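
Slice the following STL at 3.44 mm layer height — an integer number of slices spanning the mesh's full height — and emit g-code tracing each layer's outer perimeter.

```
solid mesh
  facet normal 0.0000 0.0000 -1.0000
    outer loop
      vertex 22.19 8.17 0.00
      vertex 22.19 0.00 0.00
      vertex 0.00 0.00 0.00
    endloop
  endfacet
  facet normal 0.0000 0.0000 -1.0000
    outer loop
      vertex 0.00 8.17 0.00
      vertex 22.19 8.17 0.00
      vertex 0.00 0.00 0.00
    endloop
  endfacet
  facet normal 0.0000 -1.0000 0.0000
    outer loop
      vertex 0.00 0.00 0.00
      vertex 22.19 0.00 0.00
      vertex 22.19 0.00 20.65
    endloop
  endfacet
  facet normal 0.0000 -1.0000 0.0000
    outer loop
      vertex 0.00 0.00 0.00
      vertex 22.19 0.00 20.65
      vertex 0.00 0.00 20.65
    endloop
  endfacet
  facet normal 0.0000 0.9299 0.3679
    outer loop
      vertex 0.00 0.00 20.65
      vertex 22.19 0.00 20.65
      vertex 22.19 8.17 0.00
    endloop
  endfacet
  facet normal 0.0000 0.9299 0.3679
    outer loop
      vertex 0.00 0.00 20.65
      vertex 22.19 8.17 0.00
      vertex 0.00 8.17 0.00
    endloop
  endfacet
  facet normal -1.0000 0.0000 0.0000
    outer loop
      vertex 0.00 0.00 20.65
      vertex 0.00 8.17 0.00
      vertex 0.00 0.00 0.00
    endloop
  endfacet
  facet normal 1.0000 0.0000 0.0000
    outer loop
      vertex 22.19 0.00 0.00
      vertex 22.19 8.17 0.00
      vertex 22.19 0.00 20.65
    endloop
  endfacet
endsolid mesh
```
; perimeter-only toolpath
G21 ; units = mm
G90 ; absolute positioning
G28 ; home
; layer 1
G0 Z3.44
G0 X0.00 Y0.00
G1 X22.19 Y0.00
G1 X22.19 Y6.81
G1 X0.00 Y6.81
G1 X0.00 Y0.00
; layer 2
G0 Z6.88
G0 X0.00 Y0.00
G1 X22.19 Y0.00
G1 X22.19 Y5.45
G1 X0.00 Y5.45
G1 X0.00 Y0.00
; layer 3
G0 Z10.32
G0 X0.00 Y0.00
G1 X22.19 Y0.00
G1 X22.19 Y4.08
G1 X0.00 Y4.08
G1 X0.00 Y0.00
; layer 4
G0 Z13.77
G0 X0.00 Y0.00
G1 X22.19 Y0.00
G1 X22.19 Y2.72
G1 X0.00 Y2.72
G1 X0.00 Y0.00
; layer 5
G0 Z17.21
G0 X0.00 Y0.00
G1 X22.19 Y0.00
G1 X22.19 Y1.36
G1 X0.00 Y1.36
G1 X0.00 Y0.00
M2 ; end

The solid is a wedge (ramp): 22.2 × 8.17 mm base, rising to 20.6 mm along the y=0 edge and sloping linearly to z=0 at y=8.17. Slicing at Δz = 3.44 mm — 6 equal slices spanning the solid's height, so layer i sits at z = i·h/6 — gives 5 non-empty perimeters. Each is a 4-segment closed polygon; G0 lifts to the layer z and rapids to the start vertex, then G1 traces the edges. The cross-section shrinks linearly with z (the slice at the apex is degenerate and omitted).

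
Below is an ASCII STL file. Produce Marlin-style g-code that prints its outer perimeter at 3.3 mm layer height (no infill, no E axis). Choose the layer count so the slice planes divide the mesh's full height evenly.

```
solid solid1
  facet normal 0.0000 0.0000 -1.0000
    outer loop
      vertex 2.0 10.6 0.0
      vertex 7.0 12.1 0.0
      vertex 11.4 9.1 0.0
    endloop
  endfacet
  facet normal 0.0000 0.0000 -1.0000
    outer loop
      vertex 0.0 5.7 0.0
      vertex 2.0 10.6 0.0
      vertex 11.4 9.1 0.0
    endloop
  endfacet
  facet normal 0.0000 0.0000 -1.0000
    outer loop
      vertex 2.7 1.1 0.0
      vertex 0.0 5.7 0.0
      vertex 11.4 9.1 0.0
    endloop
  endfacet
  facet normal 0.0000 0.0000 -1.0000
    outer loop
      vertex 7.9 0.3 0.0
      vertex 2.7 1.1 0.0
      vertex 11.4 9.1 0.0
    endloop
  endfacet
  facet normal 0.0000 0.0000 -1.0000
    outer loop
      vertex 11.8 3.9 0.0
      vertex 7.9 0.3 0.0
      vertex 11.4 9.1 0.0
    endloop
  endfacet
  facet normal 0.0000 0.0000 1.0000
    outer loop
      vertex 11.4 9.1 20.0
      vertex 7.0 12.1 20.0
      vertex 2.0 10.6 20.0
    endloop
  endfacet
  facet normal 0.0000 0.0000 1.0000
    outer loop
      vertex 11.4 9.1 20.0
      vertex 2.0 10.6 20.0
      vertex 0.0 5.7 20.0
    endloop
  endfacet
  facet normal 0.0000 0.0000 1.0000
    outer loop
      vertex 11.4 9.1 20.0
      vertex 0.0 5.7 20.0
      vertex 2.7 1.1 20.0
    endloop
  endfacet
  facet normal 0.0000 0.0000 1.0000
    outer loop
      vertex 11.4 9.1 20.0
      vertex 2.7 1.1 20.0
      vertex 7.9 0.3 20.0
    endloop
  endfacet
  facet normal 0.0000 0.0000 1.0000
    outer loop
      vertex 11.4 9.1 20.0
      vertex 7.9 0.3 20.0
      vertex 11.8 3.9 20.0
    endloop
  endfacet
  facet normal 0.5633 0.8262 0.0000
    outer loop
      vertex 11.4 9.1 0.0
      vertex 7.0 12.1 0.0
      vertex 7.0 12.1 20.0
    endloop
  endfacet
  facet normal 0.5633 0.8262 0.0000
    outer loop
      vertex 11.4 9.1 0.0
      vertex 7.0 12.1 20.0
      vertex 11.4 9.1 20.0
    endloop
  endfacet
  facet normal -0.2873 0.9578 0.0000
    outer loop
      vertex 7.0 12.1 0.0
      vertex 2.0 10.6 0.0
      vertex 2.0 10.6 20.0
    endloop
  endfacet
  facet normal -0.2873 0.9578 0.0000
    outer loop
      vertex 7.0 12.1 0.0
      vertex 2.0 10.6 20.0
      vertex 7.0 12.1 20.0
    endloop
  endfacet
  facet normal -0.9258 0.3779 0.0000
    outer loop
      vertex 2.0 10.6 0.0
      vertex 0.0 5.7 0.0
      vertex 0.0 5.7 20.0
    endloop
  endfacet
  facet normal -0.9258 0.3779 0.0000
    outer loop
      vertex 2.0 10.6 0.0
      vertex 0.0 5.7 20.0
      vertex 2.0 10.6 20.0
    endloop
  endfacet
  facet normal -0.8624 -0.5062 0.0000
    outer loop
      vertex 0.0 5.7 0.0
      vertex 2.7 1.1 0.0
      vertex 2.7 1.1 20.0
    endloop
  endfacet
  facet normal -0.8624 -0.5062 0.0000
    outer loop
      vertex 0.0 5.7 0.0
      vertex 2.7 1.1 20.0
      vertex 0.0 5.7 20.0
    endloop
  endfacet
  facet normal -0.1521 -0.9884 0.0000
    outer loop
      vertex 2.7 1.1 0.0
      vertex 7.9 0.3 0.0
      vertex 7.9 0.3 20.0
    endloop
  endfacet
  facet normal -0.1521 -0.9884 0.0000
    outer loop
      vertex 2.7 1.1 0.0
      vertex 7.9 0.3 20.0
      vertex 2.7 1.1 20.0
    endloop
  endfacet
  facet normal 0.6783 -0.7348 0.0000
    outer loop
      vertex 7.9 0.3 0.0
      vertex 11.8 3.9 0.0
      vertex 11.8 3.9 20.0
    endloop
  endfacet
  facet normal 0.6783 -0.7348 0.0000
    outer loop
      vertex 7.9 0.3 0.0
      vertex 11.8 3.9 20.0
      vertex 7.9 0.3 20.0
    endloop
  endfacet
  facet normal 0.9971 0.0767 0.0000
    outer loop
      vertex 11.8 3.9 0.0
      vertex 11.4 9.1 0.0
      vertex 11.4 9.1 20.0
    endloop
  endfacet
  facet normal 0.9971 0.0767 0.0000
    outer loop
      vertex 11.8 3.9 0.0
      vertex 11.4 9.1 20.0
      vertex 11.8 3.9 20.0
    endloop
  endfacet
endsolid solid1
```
; perimeter-only toolpath
G21 ; units = mm
G90 ; absolute positioning
G28 ; home
; layer 1
G0 Z3.3
G0 X11.4 Y9.1
G1 X7.0 Y12.1
G1 X2.0 Y10.6
G1 X0.0 Y5.7
G1 X2.7 Y1.1
G1 X7.9 Y0.3
G1 X11.8 Y3.9
G1 X11.4 Y9.1
; layer 2
G0 Z6.7
G0 X11.4 Y9.1
G1 X7.0 Y12.1
G1 X2.0 Y10.6
G1 X0.0 Y5.7
G1 X2.7 Y1.1
G1 X7.9 Y0.3
G1 X11.8 Y3.9
G1 X11.4 Y9.1
; layer 3
G0 Z10.0
G0 X11.4 Y9.1
G1 X7.0 Y12.1
G1 X2.0 Y10.6
G1 X0.0 Y5.7
G1 X2.7 Y1.1
G1 X7.9 Y0.3
G1 X11.8 Y3.9
G1 X11.4 Y9.1
; layer 4
G0 Z13.3
G0 X11.4 Y9.1
G1 X7.0 Y12.1
G1 X2.0 Y10.6
G1 X0.0 Y5.7
G1 X2.7 Y1.1
G1 X7.9 Y0.3
G1 X11.8 Y3.9
G1 X11.4 Y9.1
; layer 5
G0 Z16.7
G0 X11.4 Y9.1
G1 X7.0 Y12.1
G1 X2.0 Y10.6
G1 X0.0 Y5.7
G1 X2.7 Y1.1
G1 X7.9 Y0.3
G1 X11.8 Y3.9
G1 X11.4 Y9.1
; layer 6
G0 Z20.0
G0 X11.4 Y9.1
G1 X7.0 Y12.1
G1 X2.0 Y10.6
G1 X0.0 Y5.7
G1 X2.7 Y1.1
G1 X7.9 Y0.3
G1 X11.8 Y3.9
G1 X11.4 Y9.1
M2 ; end

The solid is a regular 7-sided prism (a cylinder approximated with 7 flat sides), circumscribed radius ≈ 6.1 mm, height ≈ 20 mm. Slicing at Δz = 3.3 mm — 6 equal slices spanning the solid's height, so layer i sits at z = i·h/6 — gives 6 non-empty perimeters. Each is a 7-segment closed polygon; G0 lifts to the layer z and rapids to the start vertex, then G1 traces the edges.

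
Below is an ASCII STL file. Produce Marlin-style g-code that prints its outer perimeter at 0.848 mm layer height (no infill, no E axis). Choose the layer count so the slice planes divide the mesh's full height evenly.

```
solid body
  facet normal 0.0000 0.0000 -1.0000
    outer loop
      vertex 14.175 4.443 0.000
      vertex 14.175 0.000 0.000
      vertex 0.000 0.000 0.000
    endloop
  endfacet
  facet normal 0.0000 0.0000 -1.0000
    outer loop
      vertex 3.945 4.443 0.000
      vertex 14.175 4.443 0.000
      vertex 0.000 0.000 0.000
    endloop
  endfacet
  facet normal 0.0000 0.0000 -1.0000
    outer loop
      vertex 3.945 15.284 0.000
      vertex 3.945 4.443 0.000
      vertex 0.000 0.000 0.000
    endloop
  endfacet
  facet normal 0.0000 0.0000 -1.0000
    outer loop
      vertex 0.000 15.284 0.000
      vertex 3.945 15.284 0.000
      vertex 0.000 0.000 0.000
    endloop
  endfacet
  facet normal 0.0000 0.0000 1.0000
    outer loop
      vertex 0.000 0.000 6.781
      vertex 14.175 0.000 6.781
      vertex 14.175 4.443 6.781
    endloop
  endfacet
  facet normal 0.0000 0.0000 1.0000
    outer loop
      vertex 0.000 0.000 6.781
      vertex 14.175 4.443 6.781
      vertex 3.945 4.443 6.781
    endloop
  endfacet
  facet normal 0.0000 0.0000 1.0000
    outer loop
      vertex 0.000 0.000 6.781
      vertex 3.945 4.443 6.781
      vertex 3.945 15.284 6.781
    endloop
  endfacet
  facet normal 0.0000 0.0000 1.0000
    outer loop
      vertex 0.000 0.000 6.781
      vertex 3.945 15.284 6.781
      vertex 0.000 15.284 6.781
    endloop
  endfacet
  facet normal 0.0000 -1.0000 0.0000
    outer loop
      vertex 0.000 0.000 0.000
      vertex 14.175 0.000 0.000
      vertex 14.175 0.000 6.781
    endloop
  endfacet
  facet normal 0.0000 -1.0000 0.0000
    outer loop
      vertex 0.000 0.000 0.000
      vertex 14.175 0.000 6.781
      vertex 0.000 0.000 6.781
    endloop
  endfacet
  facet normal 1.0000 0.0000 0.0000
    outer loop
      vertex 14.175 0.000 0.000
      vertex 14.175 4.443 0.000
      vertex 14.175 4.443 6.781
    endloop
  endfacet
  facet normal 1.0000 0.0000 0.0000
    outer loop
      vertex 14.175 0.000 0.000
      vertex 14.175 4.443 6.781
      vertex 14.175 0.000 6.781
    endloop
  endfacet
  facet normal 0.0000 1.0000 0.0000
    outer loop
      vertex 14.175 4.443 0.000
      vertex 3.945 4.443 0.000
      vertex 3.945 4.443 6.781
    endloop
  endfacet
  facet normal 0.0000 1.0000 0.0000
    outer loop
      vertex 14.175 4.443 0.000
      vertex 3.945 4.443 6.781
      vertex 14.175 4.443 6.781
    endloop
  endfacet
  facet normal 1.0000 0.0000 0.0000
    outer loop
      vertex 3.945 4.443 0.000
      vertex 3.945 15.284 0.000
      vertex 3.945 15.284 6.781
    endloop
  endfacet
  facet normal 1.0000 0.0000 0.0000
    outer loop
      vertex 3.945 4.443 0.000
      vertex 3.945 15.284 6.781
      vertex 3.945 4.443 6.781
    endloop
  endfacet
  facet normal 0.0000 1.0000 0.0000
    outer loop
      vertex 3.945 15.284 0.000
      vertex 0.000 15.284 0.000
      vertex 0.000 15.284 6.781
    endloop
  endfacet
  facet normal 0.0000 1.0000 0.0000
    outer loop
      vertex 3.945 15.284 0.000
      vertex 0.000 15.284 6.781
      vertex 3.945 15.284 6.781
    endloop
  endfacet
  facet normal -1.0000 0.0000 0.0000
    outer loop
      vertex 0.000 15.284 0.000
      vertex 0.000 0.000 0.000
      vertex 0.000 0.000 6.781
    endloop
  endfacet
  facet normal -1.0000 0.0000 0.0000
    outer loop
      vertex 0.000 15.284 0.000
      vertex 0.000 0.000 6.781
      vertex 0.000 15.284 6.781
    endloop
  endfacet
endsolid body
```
; perimeter-only toolpath
G21 ; units = mm
G90 ; absolute positioning
G28 ; home
; layer 1
G0 Z0.848
G0 X0.000 Y0.000
G1 X14.175 Y0.000
G1 X14.175 Y4.443
G1 X3.945 Y4.443
G1 X3.945 Y15.284
G1 X0.000 Y15.284
G1 X0.000 Y0.000
; layer 2
G0 Z1.695
G0 X0.000 Y0.000
G1 X14.175 Y0.000
G1 X14.175 Y4.443
G1 X3.945 Y4.443
G1 X3.945 Y15.284
G1 X0.000 Y15.284
G1 X0.000 Y0.000
; layer 3
G0 Z2.543
G0 X0.000 Y0.000
G1 X14.175 Y0.000
G1 X14.175 Y4.443
G1 X3.945 Y4.443
G1 X3.945 Y15.284
G1 X0.000 Y15.284
G1 X0.000 Y0.000
; layer 4
G0 Z3.390
G0 X0.000 Y0.000
G1 X14.175 Y0.000
G1 X14.175 Y4.443
G1 X3.945 Y4.443
G1 X3.945 Y15.284
G1 X0.000 Y15.284
G1 X0.000 Y0.000
; layer 5
G0 Z4.238
G0 X0.000 Y0.000
G1 X14.175 Y0.000
G1 X14.175 Y4.443
G1 X3.945 Y4.443
G1 X3.945 Y15.284
G1 X0.000 Y15.284
G1 X0.000 Y0.000
; layer 6
G0 Z5.086
G0 X0.000 Y0.000
G1 X14.175 Y0.000
G1 X14.175 Y4.443
G1 X3.945 Y4.443
G1 X3.945 Y15.284
G1 X0.000 Y15.284
G1 X0.000 Y0.000
; layer 7
G0 Z5.933
G0 X0.000 Y0.000
G1 X14.175 Y0.000
G1 X14.175 Y4.443
G1 X3.945 Y4.443
G1 X3.945 Y15.284
G1 X0.000 Y15.284
G1 X0.000 Y0.000
; layer 8
G0 Z6.781
G0 X0.000 Y0.000
G1 X14.175 Y0.000
G1 X14.175 Y4.443
G1 X3.945 Y4.443
G1 X3.945 Y15.284
G1 X0.000 Y15.284
G1 X0.000 Y0.000
M2 ; end

The solid is an L-shaped prism: outer 14.2 × 15.3 mm, arm thicknesses ≈ 4.44 mm (horizontal) and 3.94 mm (vertical), extruded 6.78 mm in z. Slicing at Δz = 0.848 mm — 8 equal slices spanning the solid's height, so layer i sits at z = i·h/8 — gives 8 non-empty perimeters. Each is a 6-segment closed polygon; G0 lifts to the layer z and rapids to the start vertex, then G1 traces the edges.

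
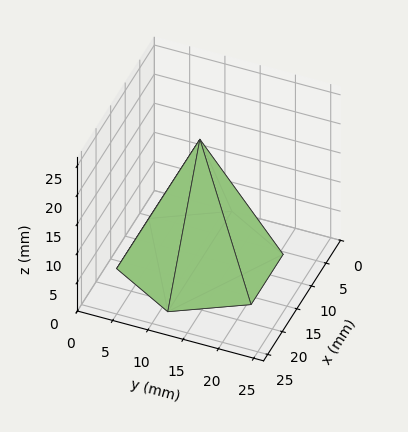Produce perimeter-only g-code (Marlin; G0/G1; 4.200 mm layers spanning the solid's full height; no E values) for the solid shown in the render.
Reading the render: the shape is a regular 6-sided pyramid, base circumscribed radius ≈ 11 mm, apex at z ≈ 21 mm (dimensions read to the nearest mm from the axis ticks). For the g-code, the solid's height is divided into equal slices at the stated Δz and each level perimeter traced with G1 moves after a G0 lift.

; perimeter-only toolpath
G21 ; units = mm
G90 ; absolute positioning
G28 ; home
; layer 1
G0 Z4.200
G0 X19.800 Y11.000
G1 X15.400 Y18.621
G1 X6.600 Y18.621
G1 X2.200 Y11.000
G1 X6.600 Y3.379
G1 X15.400 Y3.379
G1 X19.800 Y11.000
; layer 2
G0 Z8.400
G0 X17.600 Y11.000
G1 X14.300 Y16.716
G1 X7.700 Y16.716
G1 X4.400 Y11.000
G1 X7.700 Y5.284
G1 X14.300 Y5.284
G1 X17.600 Y11.000
; layer 3
G0 Z12.600
G0 X15.400 Y11.000
G1 X13.200 Y14.810
G1 X8.800 Y14.810
G1 X6.600 Y11.000
G1 X8.800 Y7.190
G1 X13.200 Y7.190
G1 X15.400 Y11.000
; layer 4
G0 Z16.800
G0 X13.200 Y11.000
G1 X12.100 Y12.905
G1 X9.900 Y12.905
G1 X8.800 Y11.000
G1 X9.900 Y9.095
G1 X12.100 Y9.095
G1 X13.200 Y11.000
M2 ; end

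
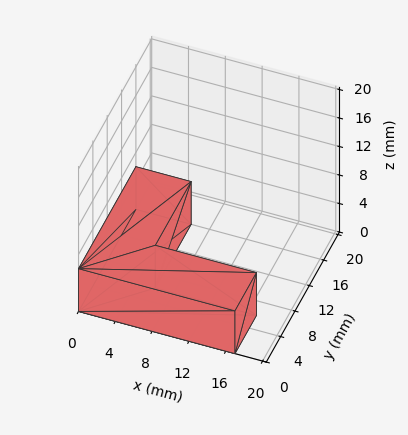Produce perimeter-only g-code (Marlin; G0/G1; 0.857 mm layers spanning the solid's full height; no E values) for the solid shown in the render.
Reading the render: the shape is an L-shaped prism: outer 17 × 16 mm, arm thicknesses ≈ 6 mm (horizontal) and 6 mm (vertical), extruded 6 mm in z (dimensions read to the nearest mm from the axis ticks). For the g-code, the solid's height is divided into equal slices at the stated Δz and each level perimeter traced with G1 moves after a G0 lift.

; perimeter-only toolpath
G21 ; units = mm
G90 ; absolute positioning
G28 ; home
; layer 1
G0 Z0.857
G0 X0.000 Y0.000
G1 X17.000 Y0.000
G1 X17.000 Y6.000
G1 X6.000 Y6.000
G1 X6.000 Y16.000
G1 X0.000 Y16.000
G1 X0.000 Y0.000
; layer 2
G0 Z1.714
G0 X0.000 Y0.000
G1 X17.000 Y0.000
G1 X17.000 Y6.000
G1 X6.000 Y6.000
G1 X6.000 Y16.000
G1 X0.000 Y16.000
G1 X0.000 Y0.000
; layer 3
G0 Z2.571
G0 X0.000 Y0.000
G1 X17.000 Y0.000
G1 X17.000 Y6.000
G1 X6.000 Y6.000
G1 X6.000 Y16.000
G1 X0.000 Y16.000
G1 X0.000 Y0.000
; layer 4
G0 Z3.429
G0 X0.000 Y0.000
G1 X17.000 Y0.000
G1 X17.000 Y6.000
G1 X6.000 Y6.000
G1 X6.000 Y16.000
G1 X0.000 Y16.000
G1 X0.000 Y0.000
; layer 5
G0 Z4.286
G0 X0.000 Y0.000
G1 X17.000 Y0.000
G1 X17.000 Y6.000
G1 X6.000 Y6.000
G1 X6.000 Y16.000
G1 X0.000 Y16.000
G1 X0.000 Y0.000
; layer 6
G0 Z5.143
G0 X0.000 Y0.000
G1 X17.000 Y0.000
G1 X17.000 Y6.000
G1 X6.000 Y6.000
G1 X6.000 Y16.000
G1 X0.000 Y16.000
G1 X0.000 Y0.000
; layer 7
G0 Z6.000
G0 X0.000 Y0.000
G1 X17.000 Y0.000
G1 X17.000 Y6.000
G1 X6.000 Y6.000
G1 X6.000 Y16.000
G1 X0.000 Y16.000
G1 X0.000 Y0.000
M2 ; end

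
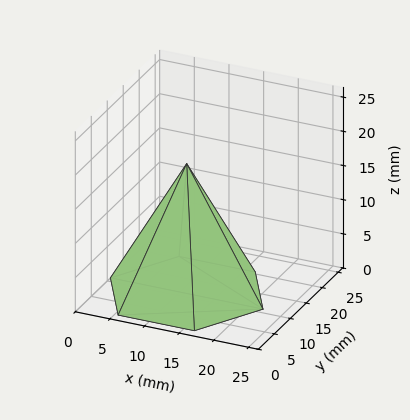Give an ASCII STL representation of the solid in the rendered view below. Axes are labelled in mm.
Reading the render: the shape is a regular 6-sided pyramid, base circumscribed radius ≈ 11 mm, apex at z ≈ 19 mm (dimensions read to the nearest mm from the axis ticks). For the STL, each face is triangulated and given an outward normal.

solid part
  facet normal 0.0000 0.0000 -1.0000
    outer loop
      vertex 5.500 20.526 0.000
      vertex 16.500 20.526 0.000
      vertex 22.000 11.000 0.000
    endloop
  endfacet
  facet normal 0.0000 0.0000 -1.0000
    outer loop
      vertex 0.000 11.000 0.000
      vertex 5.500 20.526 0.000
      vertex 22.000 11.000 0.000
    endloop
  endfacet
  facet normal 0.0000 0.0000 -1.0000
    outer loop
      vertex 5.500 1.474 0.000
      vertex 0.000 11.000 0.000
      vertex 22.000 11.000 0.000
    endloop
  endfacet
  facet normal 0.0000 0.0000 -1.0000
    outer loop
      vertex 16.500 1.474 0.000
      vertex 5.500 1.474 0.000
      vertex 22.000 11.000 0.000
    endloop
  endfacet
  facet normal 0.7742 0.4470 0.4482
    outer loop
      vertex 22.000 11.000 0.000
      vertex 16.500 20.526 0.000
      vertex 11.000 11.000 19.000
    endloop
  endfacet
  facet normal 0.0000 0.8939 0.4482
    outer loop
      vertex 16.500 20.526 0.000
      vertex 5.500 20.526 0.000
      vertex 11.000 11.000 19.000
    endloop
  endfacet
  facet normal -0.7742 0.4470 0.4482
    outer loop
      vertex 5.500 20.526 0.000
      vertex 0.000 11.000 0.000
      vertex 11.000 11.000 19.000
    endloop
  endfacet
  facet normal -0.7742 -0.4470 0.4482
    outer loop
      vertex 0.000 11.000 0.000
      vertex 5.500 1.474 0.000
      vertex 11.000 11.000 19.000
    endloop
  endfacet
  facet normal 0.0000 -0.8939 0.4482
    outer loop
      vertex 5.500 1.474 0.000
      vertex 16.500 1.474 0.000
      vertex 11.000 11.000 19.000
    endloop
  endfacet
  facet normal 0.7742 -0.4470 0.4482
    outer loop
      vertex 16.500 1.474 0.000
      vertex 22.000 11.000 0.000
      vertex 11.000 11.000 19.000
    endloop
  endfacet
endsolid part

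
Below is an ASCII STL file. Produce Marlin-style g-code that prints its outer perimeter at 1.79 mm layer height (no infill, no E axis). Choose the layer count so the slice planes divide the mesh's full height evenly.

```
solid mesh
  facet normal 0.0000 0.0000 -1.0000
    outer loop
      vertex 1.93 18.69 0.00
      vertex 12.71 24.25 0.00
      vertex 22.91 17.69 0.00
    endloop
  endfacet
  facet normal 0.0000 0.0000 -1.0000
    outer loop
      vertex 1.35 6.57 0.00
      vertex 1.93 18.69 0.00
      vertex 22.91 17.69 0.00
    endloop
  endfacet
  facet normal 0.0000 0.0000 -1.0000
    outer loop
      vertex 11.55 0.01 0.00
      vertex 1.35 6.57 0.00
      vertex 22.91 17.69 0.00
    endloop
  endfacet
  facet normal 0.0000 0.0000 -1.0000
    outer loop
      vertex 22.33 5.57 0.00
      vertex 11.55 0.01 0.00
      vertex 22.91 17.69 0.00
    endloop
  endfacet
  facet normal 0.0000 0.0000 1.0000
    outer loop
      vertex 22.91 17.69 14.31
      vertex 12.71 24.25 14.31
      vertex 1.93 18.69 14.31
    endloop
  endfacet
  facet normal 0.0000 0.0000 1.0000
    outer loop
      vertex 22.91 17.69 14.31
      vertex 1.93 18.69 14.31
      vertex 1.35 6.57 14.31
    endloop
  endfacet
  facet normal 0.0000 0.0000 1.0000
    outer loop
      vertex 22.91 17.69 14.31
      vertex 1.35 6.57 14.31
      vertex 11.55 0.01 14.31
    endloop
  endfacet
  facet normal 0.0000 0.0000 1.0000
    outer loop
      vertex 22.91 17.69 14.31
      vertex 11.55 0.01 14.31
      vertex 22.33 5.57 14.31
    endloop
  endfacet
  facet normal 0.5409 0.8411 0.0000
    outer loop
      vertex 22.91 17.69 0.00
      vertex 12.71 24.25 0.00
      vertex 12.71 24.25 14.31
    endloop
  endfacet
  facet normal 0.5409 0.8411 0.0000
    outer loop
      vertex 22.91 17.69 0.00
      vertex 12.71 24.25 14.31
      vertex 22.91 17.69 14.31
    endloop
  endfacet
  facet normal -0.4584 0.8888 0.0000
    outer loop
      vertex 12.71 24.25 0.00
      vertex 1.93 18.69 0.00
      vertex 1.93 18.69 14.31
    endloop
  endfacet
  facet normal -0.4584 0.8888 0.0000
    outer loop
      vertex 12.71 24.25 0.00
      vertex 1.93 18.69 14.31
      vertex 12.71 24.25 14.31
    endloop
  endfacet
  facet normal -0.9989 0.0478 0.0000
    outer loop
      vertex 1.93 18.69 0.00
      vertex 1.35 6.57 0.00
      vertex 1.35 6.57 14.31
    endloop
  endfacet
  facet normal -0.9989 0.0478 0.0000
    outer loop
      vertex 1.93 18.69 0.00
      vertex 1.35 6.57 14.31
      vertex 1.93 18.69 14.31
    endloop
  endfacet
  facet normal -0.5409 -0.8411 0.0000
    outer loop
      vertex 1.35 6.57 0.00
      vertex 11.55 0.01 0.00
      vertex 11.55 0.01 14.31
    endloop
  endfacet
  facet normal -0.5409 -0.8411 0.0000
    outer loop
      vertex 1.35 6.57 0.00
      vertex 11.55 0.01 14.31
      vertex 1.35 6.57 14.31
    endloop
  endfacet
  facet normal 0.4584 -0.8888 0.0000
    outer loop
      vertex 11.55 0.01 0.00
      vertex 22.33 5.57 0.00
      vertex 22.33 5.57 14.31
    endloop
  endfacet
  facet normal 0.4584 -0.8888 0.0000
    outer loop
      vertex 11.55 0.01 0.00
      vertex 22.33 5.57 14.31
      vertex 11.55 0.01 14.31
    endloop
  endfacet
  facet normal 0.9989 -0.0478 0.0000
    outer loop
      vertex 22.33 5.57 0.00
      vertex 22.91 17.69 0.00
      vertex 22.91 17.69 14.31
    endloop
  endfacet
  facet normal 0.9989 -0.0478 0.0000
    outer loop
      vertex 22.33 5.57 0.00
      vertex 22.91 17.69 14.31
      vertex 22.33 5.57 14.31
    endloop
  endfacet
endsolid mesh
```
; perimeter-only toolpath
G21 ; units = mm
G90 ; absolute positioning
G28 ; home
; layer 1
G0 Z1.79
G0 X22.91 Y17.69
G1 X12.71 Y24.25
G1 X1.93 Y18.69
G1 X1.35 Y6.57
G1 X11.55 Y0.01
G1 X22.33 Y5.57
G1 X22.91 Y17.69
; layer 2
G0 Z3.58
G0 X22.91 Y17.69
G1 X12.71 Y24.25
G1 X1.93 Y18.69
G1 X1.35 Y6.57
G1 X11.55 Y0.01
G1 X22.33 Y5.57
G1 X22.91 Y17.69
; layer 3
G0 Z5.37
G0 X22.91 Y17.69
G1 X12.71 Y24.25
G1 X1.93 Y18.69
G1 X1.35 Y6.57
G1 X11.55 Y0.01
G1 X22.33 Y5.57
G1 X22.91 Y17.69
; layer 4
G0 Z7.16
G0 X22.91 Y17.69
G1 X12.71 Y24.25
G1 X1.93 Y18.69
G1 X1.35 Y6.57
G1 X11.55 Y0.01
G1 X22.33 Y5.57
G1 X22.91 Y17.69
; layer 5
G0 Z8.94
G0 X22.91 Y17.69
G1 X12.71 Y24.25
G1 X1.93 Y18.69
G1 X1.35 Y6.57
G1 X11.55 Y0.01
G1 X22.33 Y5.57
G1 X22.91 Y17.69
; layer 6
G0 Z10.73
G0 X22.91 Y17.69
G1 X12.71 Y24.25
G1 X1.93 Y18.69
G1 X1.35 Y6.57
G1 X11.55 Y0.01
G1 X22.33 Y5.57
G1 X22.91 Y17.69
; layer 7
G0 Z12.52
G0 X22.91 Y17.69
G1 X12.71 Y24.25
G1 X1.93 Y18.69
G1 X1.35 Y6.57
G1 X11.55 Y0.01
G1 X22.33 Y5.57
G1 X22.91 Y17.69
; layer 8
G0 Z14.31
G0 X22.91 Y17.69
G1 X12.71 Y24.25
G1 X1.93 Y18.69
G1 X1.35 Y6.57
G1 X11.55 Y0.01
G1 X22.33 Y5.57
G1 X22.91 Y17.69
M2 ; end

The solid is a regular 6-sided prism (a cylinder approximated with 6 flat sides), circumscribed radius ≈ 12.1 mm, height ≈ 14.3 mm. Slicing at Δz = 1.79 mm — 8 equal slices spanning the solid's height, so layer i sits at z = i·h/8 — gives 8 non-empty perimeters. Each is a 6-segment closed polygon; G0 lifts to the layer z and rapids to the start vertex, then G1 traces the edges.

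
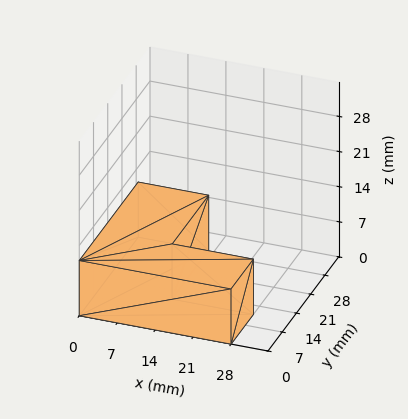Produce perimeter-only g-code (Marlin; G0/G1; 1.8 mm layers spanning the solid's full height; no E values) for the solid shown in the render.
Reading the render: the shape is an L-shaped prism: outer 28 × 29 mm, arm thicknesses ≈ 11 mm (horizontal) and 13 mm (vertical), extruded 11 mm in z (dimensions read to the nearest mm from the axis ticks). For the g-code, the solid's height is divided into equal slices at the stated Δz and each level perimeter traced with G1 moves after a G0 lift.

; perimeter-only toolpath
G21 ; units = mm
G90 ; absolute positioning
G28 ; home
; layer 1
G0 Z1.8
G0 X0.0 Y0.0
G1 X28.0 Y0.0
G1 X28.0 Y11.0
G1 X13.0 Y11.0
G1 X13.0 Y29.0
G1 X0.0 Y29.0
G1 X0.0 Y0.0
; layer 2
G0 Z3.7
G0 X0.0 Y0.0
G1 X28.0 Y0.0
G1 X28.0 Y11.0
G1 X13.0 Y11.0
G1 X13.0 Y29.0
G1 X0.0 Y29.0
G1 X0.0 Y0.0
; layer 3
G0 Z5.5
G0 X0.0 Y0.0
G1 X28.0 Y0.0
G1 X28.0 Y11.0
G1 X13.0 Y11.0
G1 X13.0 Y29.0
G1 X0.0 Y29.0
G1 X0.0 Y0.0
; layer 4
G0 Z7.3
G0 X0.0 Y0.0
G1 X28.0 Y0.0
G1 X28.0 Y11.0
G1 X13.0 Y11.0
G1 X13.0 Y29.0
G1 X0.0 Y29.0
G1 X0.0 Y0.0
; layer 5
G0 Z9.2
G0 X0.0 Y0.0
G1 X28.0 Y0.0
G1 X28.0 Y11.0
G1 X13.0 Y11.0
G1 X13.0 Y29.0
G1 X0.0 Y29.0
G1 X0.0 Y0.0
; layer 6
G0 Z11.0
G0 X0.0 Y0.0
G1 X28.0 Y0.0
G1 X28.0 Y11.0
G1 X13.0 Y11.0
G1 X13.0 Y29.0
G1 X0.0 Y29.0
G1 X0.0 Y0.0
M2 ; end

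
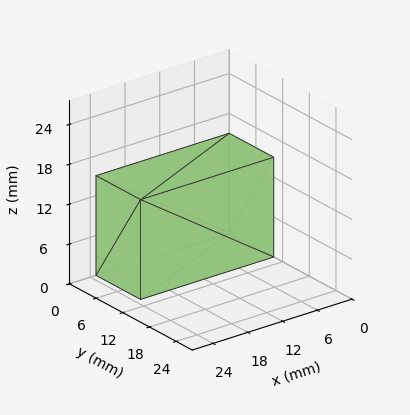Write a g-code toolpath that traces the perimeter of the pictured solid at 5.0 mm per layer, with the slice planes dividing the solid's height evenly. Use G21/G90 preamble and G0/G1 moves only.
Reading the render: the shape is a rectangular box, roughly 23 × 10 mm footprint and 15 mm tall (dimensions read to the nearest mm from the axis ticks). For the g-code, the solid's height is divided into equal slices at the stated Δz and each level perimeter traced with G1 moves after a G0 lift.

; perimeter-only toolpath
G21 ; units = mm
G90 ; absolute positioning
G28 ; home
; layer 1
G0 Z5.0
G0 X0.0 Y0.0
G1 X23.0 Y0.0
G1 X23.0 Y10.0
G1 X0.0 Y10.0
G1 X0.0 Y0.0
; layer 2
G0 Z10.0
G0 X0.0 Y0.0
G1 X23.0 Y0.0
G1 X23.0 Y10.0
G1 X0.0 Y10.0
G1 X0.0 Y0.0
; layer 3
G0 Z15.0
G0 X0.0 Y0.0
G1 X23.0 Y0.0
G1 X23.0 Y10.0
G1 X0.0 Y10.0
G1 X0.0 Y0.0
M2 ; end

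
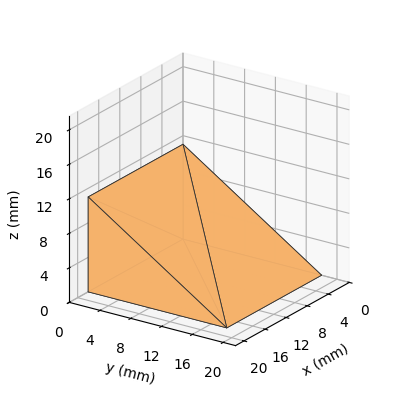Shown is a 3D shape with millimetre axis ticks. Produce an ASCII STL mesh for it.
Reading the render: the shape is a wedge (ramp): 18 × 18 mm base, rising to 11 mm along the y=0 edge and sloping linearly to z=0 at y=18 (dimensions read to the nearest mm from the axis ticks). For the STL, each face is triangulated and given an outward normal.

solid part
  facet normal 0.0000 0.0000 -1.0000
    outer loop
      vertex 18.0 18.0 0.0
      vertex 18.0 0.0 0.0
      vertex 0.0 0.0 0.0
    endloop
  endfacet
  facet normal 0.0000 0.0000 -1.0000
    outer loop
      vertex 0.0 18.0 0.0
      vertex 18.0 18.0 0.0
      vertex 0.0 0.0 0.0
    endloop
  endfacet
  facet normal 0.0000 -1.0000 0.0000
    outer loop
      vertex 0.0 0.0 0.0
      vertex 18.0 0.0 0.0
      vertex 18.0 0.0 11.0
    endloop
  endfacet
  facet normal 0.0000 -1.0000 0.0000
    outer loop
      vertex 0.0 0.0 0.0
      vertex 18.0 0.0 11.0
      vertex 0.0 0.0 11.0
    endloop
  endfacet
  facet normal 0.0000 0.5215 0.8533
    outer loop
      vertex 0.0 0.0 11.0
      vertex 18.0 0.0 11.0
      vertex 18.0 18.0 0.0
    endloop
  endfacet
  facet normal 0.0000 0.5215 0.8533
    outer loop
      vertex 0.0 0.0 11.0
      vertex 18.0 18.0 0.0
      vertex 0.0 18.0 0.0
    endloop
  endfacet
  facet normal -1.0000 0.0000 0.0000
    outer loop
      vertex 0.0 0.0 11.0
      vertex 0.0 18.0 0.0
      vertex 0.0 0.0 0.0
    endloop
  endfacet
  facet normal 1.0000 0.0000 0.0000
    outer loop
      vertex 18.0 0.0 0.0
      vertex 18.0 18.0 0.0
      vertex 18.0 0.0 11.0
    endloop
  endfacet
endsolid part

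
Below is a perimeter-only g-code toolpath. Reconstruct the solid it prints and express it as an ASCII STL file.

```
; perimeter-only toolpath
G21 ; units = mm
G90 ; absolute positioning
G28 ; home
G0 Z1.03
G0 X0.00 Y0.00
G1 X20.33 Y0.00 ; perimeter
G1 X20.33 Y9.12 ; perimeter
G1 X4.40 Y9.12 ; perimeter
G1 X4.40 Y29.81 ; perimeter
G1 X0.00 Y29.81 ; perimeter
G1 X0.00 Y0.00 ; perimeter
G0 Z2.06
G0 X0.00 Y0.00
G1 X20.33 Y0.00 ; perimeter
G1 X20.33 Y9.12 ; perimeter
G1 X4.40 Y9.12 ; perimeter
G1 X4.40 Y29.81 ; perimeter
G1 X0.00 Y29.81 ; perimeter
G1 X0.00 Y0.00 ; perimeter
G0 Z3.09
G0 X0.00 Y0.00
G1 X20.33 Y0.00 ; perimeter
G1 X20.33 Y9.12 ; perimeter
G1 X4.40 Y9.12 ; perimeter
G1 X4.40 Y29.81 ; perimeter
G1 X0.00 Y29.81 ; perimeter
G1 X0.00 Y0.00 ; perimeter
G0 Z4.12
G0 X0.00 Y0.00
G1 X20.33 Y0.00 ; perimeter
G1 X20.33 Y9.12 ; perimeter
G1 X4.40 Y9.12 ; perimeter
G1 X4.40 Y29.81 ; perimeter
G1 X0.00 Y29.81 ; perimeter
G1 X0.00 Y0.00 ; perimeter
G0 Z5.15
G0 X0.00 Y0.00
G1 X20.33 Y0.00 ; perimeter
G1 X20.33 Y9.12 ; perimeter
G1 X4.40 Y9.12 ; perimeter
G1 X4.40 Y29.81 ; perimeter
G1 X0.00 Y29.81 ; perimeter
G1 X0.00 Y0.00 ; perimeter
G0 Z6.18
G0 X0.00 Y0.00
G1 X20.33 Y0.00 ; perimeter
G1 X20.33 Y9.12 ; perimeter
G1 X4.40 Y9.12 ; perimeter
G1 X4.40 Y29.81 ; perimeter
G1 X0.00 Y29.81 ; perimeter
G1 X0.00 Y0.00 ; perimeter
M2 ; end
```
solid part
  facet normal 0.0000 0.0000 -1.0000
    outer loop
      vertex 20.33 9.12 0.00
      vertex 20.33 0.00 0.00
      vertex 0.00 0.00 0.00
    endloop
  endfacet
  facet normal 0.0000 0.0000 -1.0000
    outer loop
      vertex 4.40 9.12 0.00
      vertex 20.33 9.12 0.00
      vertex 0.00 0.00 0.00
    endloop
  endfacet
  facet normal 0.0000 0.0000 -1.0000
    outer loop
      vertex 4.40 29.81 0.00
      vertex 4.40 9.12 0.00
      vertex 0.00 0.00 0.00
    endloop
  endfacet
  facet normal 0.0000 0.0000 -1.0000
    outer loop
      vertex 0.00 29.81 0.00
      vertex 4.40 29.81 0.00
      vertex 0.00 0.00 0.00
    endloop
  endfacet
  facet normal 0.0000 0.0000 1.0000
    outer loop
      vertex 0.00 0.00 6.18
      vertex 20.33 0.00 6.18
      vertex 20.33 9.12 6.18
    endloop
  endfacet
  facet normal 0.0000 0.0000 1.0000
    outer loop
      vertex 0.00 0.00 6.18
      vertex 20.33 9.12 6.18
      vertex 4.40 9.12 6.18
    endloop
  endfacet
  facet normal 0.0000 0.0000 1.0000
    outer loop
      vertex 0.00 0.00 6.18
      vertex 4.40 9.12 6.18
      vertex 4.40 29.81 6.18
    endloop
  endfacet
  facet normal 0.0000 0.0000 1.0000
    outer loop
      vertex 0.00 0.00 6.18
      vertex 4.40 29.81 6.18
      vertex 0.00 29.81 6.18
    endloop
  endfacet
  facet normal 0.0000 -1.0000 0.0000
    outer loop
      vertex 0.00 0.00 0.00
      vertex 20.33 0.00 0.00
      vertex 20.33 0.00 6.18
    endloop
  endfacet
  facet normal 0.0000 -1.0000 0.0000
    outer loop
      vertex 0.00 0.00 0.00
      vertex 20.33 0.00 6.18
      vertex 0.00 0.00 6.18
    endloop
  endfacet
  facet normal 1.0000 0.0000 0.0000
    outer loop
      vertex 20.33 0.00 0.00
      vertex 20.33 9.12 0.00
      vertex 20.33 9.12 6.18
    endloop
  endfacet
  facet normal 1.0000 0.0000 0.0000
    outer loop
      vertex 20.33 0.00 0.00
      vertex 20.33 9.12 6.18
      vertex 20.33 0.00 6.18
    endloop
  endfacet
  facet normal 0.0000 1.0000 0.0000
    outer loop
      vertex 20.33 9.12 0.00
      vertex 4.40 9.12 0.00
      vertex 4.40 9.12 6.18
    endloop
  endfacet
  facet normal 0.0000 1.0000 0.0000
    outer loop
      vertex 20.33 9.12 0.00
      vertex 4.40 9.12 6.18
      vertex 20.33 9.12 6.18
    endloop
  endfacet
  facet normal 1.0000 0.0000 0.0000
    outer loop
      vertex 4.40 9.12 0.00
      vertex 4.40 29.81 0.00
      vertex 4.40 29.81 6.18
    endloop
  endfacet
  facet normal 1.0000 0.0000 0.0000
    outer loop
      vertex 4.40 9.12 0.00
      vertex 4.40 29.81 6.18
      vertex 4.40 9.12 6.18
    endloop
  endfacet
  facet normal 0.0000 1.0000 0.0000
    outer loop
      vertex 4.40 29.81 0.00
      vertex 0.00 29.81 0.00
      vertex 0.00 29.81 6.18
    endloop
  endfacet
  facet normal 0.0000 1.0000 0.0000
    outer loop
      vertex 4.40 29.81 0.00
      vertex 0.00 29.81 6.18
      vertex 4.40 29.81 6.18
    endloop
  endfacet
  facet normal -1.0000 0.0000 0.0000
    outer loop
      vertex 0.00 29.81 0.00
      vertex 0.00 0.00 0.00
      vertex 0.00 0.00 6.18
    endloop
  endfacet
  facet normal -1.0000 0.0000 0.0000
    outer loop
      vertex 0.00 29.81 0.00
      vertex 0.00 0.00 6.18
      vertex 0.00 29.81 6.18
    endloop
  endfacet
endsolid part

The G0 Z moves step by Δz≈1.03 mm. Every layer's G1 loop is the same polygon, so the solid is a straight extrusion of it from z=0 to z≈6.18. Closing with flat bottom and top caps and triangulating gives 20 facets — an L-shaped prism: outer 20.3 × 29.8 mm, arm thicknesses ≈ 9.12 mm (horizontal) and 4.4 mm (vertical), extruded 6.18 mm in z.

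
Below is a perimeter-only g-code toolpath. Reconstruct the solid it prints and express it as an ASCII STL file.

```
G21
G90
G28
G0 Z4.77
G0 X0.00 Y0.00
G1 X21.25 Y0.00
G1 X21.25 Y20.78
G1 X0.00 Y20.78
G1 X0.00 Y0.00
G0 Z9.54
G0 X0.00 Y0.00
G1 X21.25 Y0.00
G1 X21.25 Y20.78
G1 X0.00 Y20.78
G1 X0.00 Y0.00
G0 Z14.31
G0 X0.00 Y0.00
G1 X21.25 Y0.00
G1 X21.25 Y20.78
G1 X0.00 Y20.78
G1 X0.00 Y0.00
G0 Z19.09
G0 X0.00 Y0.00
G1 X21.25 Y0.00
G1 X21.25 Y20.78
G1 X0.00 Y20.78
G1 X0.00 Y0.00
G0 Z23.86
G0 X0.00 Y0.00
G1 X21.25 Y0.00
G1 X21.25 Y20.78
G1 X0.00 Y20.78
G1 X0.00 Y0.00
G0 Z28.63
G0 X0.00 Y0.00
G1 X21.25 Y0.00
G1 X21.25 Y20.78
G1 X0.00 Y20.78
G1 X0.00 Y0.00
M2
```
solid part
  facet normal 0.0000 0.0000 -1.0000
    outer loop
      vertex 21.25 20.78 0.00
      vertex 21.25 0.00 0.00
      vertex 0.00 0.00 0.00
    endloop
  endfacet
  facet normal 0.0000 0.0000 -1.0000
    outer loop
      vertex 0.00 20.78 0.00
      vertex 21.25 20.78 0.00
      vertex 0.00 0.00 0.00
    endloop
  endfacet
  facet normal 0.0000 0.0000 1.0000
    outer loop
      vertex 0.00 0.00 28.63
      vertex 21.25 0.00 28.63
      vertex 21.25 20.78 28.63
    endloop
  endfacet
  facet normal 0.0000 0.0000 1.0000
    outer loop
      vertex 0.00 0.00 28.63
      vertex 21.25 20.78 28.63
      vertex 0.00 20.78 28.63
    endloop
  endfacet
  facet normal 0.0000 -1.0000 0.0000
    outer loop
      vertex 0.00 0.00 0.00
      vertex 21.25 0.00 0.00
      vertex 21.25 0.00 28.63
    endloop
  endfacet
  facet normal 0.0000 -1.0000 0.0000
    outer loop
      vertex 0.00 0.00 0.00
      vertex 21.25 0.00 28.63
      vertex 0.00 0.00 28.63
    endloop
  endfacet
  facet normal 0.0000 1.0000 0.0000
    outer loop
      vertex 21.25 20.78 28.63
      vertex 21.25 20.78 0.00
      vertex 0.00 20.78 0.00
    endloop
  endfacet
  facet normal 0.0000 1.0000 0.0000
    outer loop
      vertex 0.00 20.78 28.63
      vertex 21.25 20.78 28.63
      vertex 0.00 20.78 0.00
    endloop
  endfacet
  facet normal -1.0000 0.0000 0.0000
    outer loop
      vertex 0.00 20.78 28.63
      vertex 0.00 20.78 0.00
      vertex 0.00 0.00 0.00
    endloop
  endfacet
  facet normal -1.0000 0.0000 0.0000
    outer loop
      vertex 0.00 0.00 28.63
      vertex 0.00 20.78 28.63
      vertex 0.00 0.00 0.00
    endloop
  endfacet
  facet normal 1.0000 0.0000 0.0000
    outer loop
      vertex 21.25 0.00 0.00
      vertex 21.25 20.78 0.00
      vertex 21.25 20.78 28.63
    endloop
  endfacet
  facet normal 1.0000 0.0000 0.0000
    outer loop
      vertex 21.25 0.00 0.00
      vertex 21.25 20.78 28.63
      vertex 21.25 0.00 28.63
    endloop
  endfacet
endsolid part

The G0 Z moves step by Δz≈4.77 mm. Every layer's G1 loop is the same polygon, so the solid is a straight extrusion of it from z=0 to z≈28.6. Closing with flat bottom and top caps and triangulating gives 12 facets — a rectangular box, roughly 21.2 × 20.8 mm footprint and 28.6 mm tall.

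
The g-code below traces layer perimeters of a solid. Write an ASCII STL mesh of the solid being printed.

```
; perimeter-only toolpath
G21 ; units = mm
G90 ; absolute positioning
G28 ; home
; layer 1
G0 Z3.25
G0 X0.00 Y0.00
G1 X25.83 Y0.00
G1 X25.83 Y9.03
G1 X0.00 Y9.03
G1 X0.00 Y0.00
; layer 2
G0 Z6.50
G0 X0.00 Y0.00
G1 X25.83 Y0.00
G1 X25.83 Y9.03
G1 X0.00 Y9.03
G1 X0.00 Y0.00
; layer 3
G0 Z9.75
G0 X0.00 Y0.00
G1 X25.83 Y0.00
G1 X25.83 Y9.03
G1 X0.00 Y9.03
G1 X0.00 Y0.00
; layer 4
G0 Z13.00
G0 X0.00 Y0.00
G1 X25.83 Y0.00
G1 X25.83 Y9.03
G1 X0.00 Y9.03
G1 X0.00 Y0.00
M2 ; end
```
solid part
  facet normal 0.0000 0.0000 -1.0000
    outer loop
      vertex 25.83 9.03 0.00
      vertex 25.83 0.00 0.00
      vertex 0.00 0.00 0.00
    endloop
  endfacet
  facet normal 0.0000 0.0000 -1.0000
    outer loop
      vertex 0.00 9.03 0.00
      vertex 25.83 9.03 0.00
      vertex 0.00 0.00 0.00
    endloop
  endfacet
  facet normal 0.0000 0.0000 1.0000
    outer loop
      vertex 0.00 0.00 13.00
      vertex 25.83 0.00 13.00
      vertex 25.83 9.03 13.00
    endloop
  endfacet
  facet normal 0.0000 0.0000 1.0000
    outer loop
      vertex 0.00 0.00 13.00
      vertex 25.83 9.03 13.00
      vertex 0.00 9.03 13.00
    endloop
  endfacet
  facet normal 0.0000 -1.0000 0.0000
    outer loop
      vertex 0.00 0.00 0.00
      vertex 25.83 0.00 0.00
      vertex 25.83 0.00 13.00
    endloop
  endfacet
  facet normal 0.0000 -1.0000 0.0000
    outer loop
      vertex 0.00 0.00 0.00
      vertex 25.83 0.00 13.00
      vertex 0.00 0.00 13.00
    endloop
  endfacet
  facet normal 0.0000 1.0000 0.0000
    outer loop
      vertex 25.83 9.03 13.00
      vertex 25.83 9.03 0.00
      vertex 0.00 9.03 0.00
    endloop
  endfacet
  facet normal 0.0000 1.0000 0.0000
    outer loop
      vertex 0.00 9.03 13.00
      vertex 25.83 9.03 13.00
      vertex 0.00 9.03 0.00
    endloop
  endfacet
  facet normal -1.0000 0.0000 0.0000
    outer loop
      vertex 0.00 9.03 13.00
      vertex 0.00 9.03 0.00
      vertex 0.00 0.00 0.00
    endloop
  endfacet
  facet normal -1.0000 0.0000 0.0000
    outer loop
      vertex 0.00 0.00 13.00
      vertex 0.00 9.03 13.00
      vertex 0.00 0.00 0.00
    endloop
  endfacet
  facet normal 1.0000 0.0000 0.0000
    outer loop
      vertex 25.83 0.00 0.00
      vertex 25.83 9.03 0.00
      vertex 25.83 9.03 13.00
    endloop
  endfacet
  facet normal 1.0000 0.0000 0.0000
    outer loop
      vertex 25.83 0.00 0.00
      vertex 25.83 9.03 13.00
      vertex 25.83 0.00 13.00
    endloop
  endfacet
endsolid part

The G0 Z moves step by Δz≈3.25 mm. Every layer's G1 loop is the same polygon, so the solid is a straight extrusion of it from z=0 to z≈13. Closing with flat bottom and top caps and triangulating gives 12 facets — a rectangular box, roughly 25.8 × 9.03 mm footprint and 13 mm tall.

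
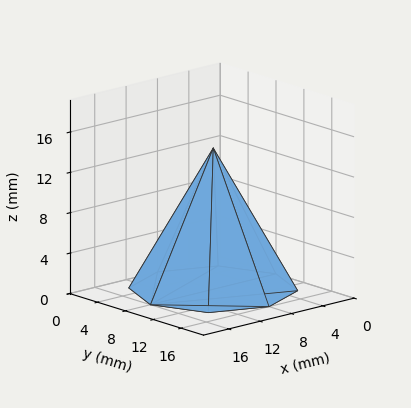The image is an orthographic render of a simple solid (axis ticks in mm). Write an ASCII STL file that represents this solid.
Reading the render: the shape is a regular 8-sided pyramid, base circumscribed radius ≈ 8 mm, apex at z ≈ 14 mm (dimensions read to the nearest mm from the axis ticks). For the STL, each face is triangulated and given an outward normal.

solid part
  facet normal 0.0000 0.0000 -1.0000
    outer loop
      vertex 8.0 16.0 0.0
      vertex 13.7 13.7 0.0
      vertex 16.0 8.0 0.0
    endloop
  endfacet
  facet normal 0.0000 0.0000 -1.0000
    outer loop
      vertex 2.3 13.7 0.0
      vertex 8.0 16.0 0.0
      vertex 16.0 8.0 0.0
    endloop
  endfacet
  facet normal 0.0000 0.0000 -1.0000
    outer loop
      vertex 0.0 8.0 0.0
      vertex 2.3 13.7 0.0
      vertex 16.0 8.0 0.0
    endloop
  endfacet
  facet normal 0.0000 0.0000 -1.0000
    outer loop
      vertex 2.3 2.3 0.0
      vertex 0.0 8.0 0.0
      vertex 16.0 8.0 0.0
    endloop
  endfacet
  facet normal 0.0000 0.0000 -1.0000
    outer loop
      vertex 8.0 0.0 0.0
      vertex 2.3 2.3 0.0
      vertex 16.0 8.0 0.0
    endloop
  endfacet
  facet normal 0.0000 0.0000 -1.0000
    outer loop
      vertex 13.7 2.3 0.0
      vertex 8.0 0.0 0.0
      vertex 16.0 8.0 0.0
    endloop
  endfacet
  facet normal 0.8194 0.3306 0.4682
    outer loop
      vertex 16.0 8.0 0.0
      vertex 13.7 13.7 0.0
      vertex 8.0 8.0 14.0
    endloop
  endfacet
  facet normal 0.3306 0.8194 0.4682
    outer loop
      vertex 13.7 13.7 0.0
      vertex 8.0 16.0 0.0
      vertex 8.0 8.0 14.0
    endloop
  endfacet
  facet normal -0.3306 0.8194 0.4682
    outer loop
      vertex 8.0 16.0 0.0
      vertex 2.3 13.7 0.0
      vertex 8.0 8.0 14.0
    endloop
  endfacet
  facet normal -0.8194 0.3306 0.4682
    outer loop
      vertex 2.3 13.7 0.0
      vertex 0.0 8.0 0.0
      vertex 8.0 8.0 14.0
    endloop
  endfacet
  facet normal -0.8194 -0.3306 0.4682
    outer loop
      vertex 0.0 8.0 0.0
      vertex 2.3 2.3 0.0
      vertex 8.0 8.0 14.0
    endloop
  endfacet
  facet normal -0.3306 -0.8194 0.4682
    outer loop
      vertex 2.3 2.3 0.0
      vertex 8.0 0.0 0.0
      vertex 8.0 8.0 14.0
    endloop
  endfacet
  facet normal 0.3306 -0.8194 0.4682
    outer loop
      vertex 8.0 0.0 0.0
      vertex 13.7 2.3 0.0
      vertex 8.0 8.0 14.0
    endloop
  endfacet
  facet normal 0.8194 -0.3306 0.4682
    outer loop
      vertex 13.7 2.3 0.0
      vertex 16.0 8.0 0.0
      vertex 8.0 8.0 14.0
    endloop
  endfacet
endsolid part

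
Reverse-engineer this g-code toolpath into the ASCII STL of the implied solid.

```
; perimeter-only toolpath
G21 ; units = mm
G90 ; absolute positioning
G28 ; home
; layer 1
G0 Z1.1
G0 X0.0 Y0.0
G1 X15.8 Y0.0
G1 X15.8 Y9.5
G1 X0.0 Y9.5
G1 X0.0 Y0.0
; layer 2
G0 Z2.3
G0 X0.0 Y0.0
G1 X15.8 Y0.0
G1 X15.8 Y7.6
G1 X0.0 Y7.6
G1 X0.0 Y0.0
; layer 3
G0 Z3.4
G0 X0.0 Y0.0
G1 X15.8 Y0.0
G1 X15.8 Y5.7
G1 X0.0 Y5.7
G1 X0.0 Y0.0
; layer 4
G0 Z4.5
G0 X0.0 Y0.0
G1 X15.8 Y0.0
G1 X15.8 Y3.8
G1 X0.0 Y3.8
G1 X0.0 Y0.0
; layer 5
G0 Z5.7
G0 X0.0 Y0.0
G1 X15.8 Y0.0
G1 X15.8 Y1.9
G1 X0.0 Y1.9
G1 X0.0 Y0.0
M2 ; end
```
solid part
  facet normal 0.0000 0.0000 -1.0000
    outer loop
      vertex 15.8 11.4 0.0
      vertex 15.8 0.0 0.0
      vertex 0.0 0.0 0.0
    endloop
  endfacet
  facet normal 0.0000 0.0000 -1.0000
    outer loop
      vertex 0.0 11.4 0.0
      vertex 15.8 11.4 0.0
      vertex 0.0 0.0 0.0
    endloop
  endfacet
  facet normal 0.0000 -1.0000 0.0000
    outer loop
      vertex 0.0 0.0 0.0
      vertex 15.8 0.0 0.0
      vertex 15.8 0.0 6.8
    endloop
  endfacet
  facet normal 0.0000 -1.0000 0.0000
    outer loop
      vertex 0.0 0.0 0.0
      vertex 15.8 0.0 6.8
      vertex 0.0 0.0 6.8
    endloop
  endfacet
  facet normal 0.0000 0.5123 0.8588
    outer loop
      vertex 0.0 0.0 6.8
      vertex 15.8 0.0 6.8
      vertex 15.8 11.4 0.0
    endloop
  endfacet
  facet normal 0.0000 0.5123 0.8588
    outer loop
      vertex 0.0 0.0 6.8
      vertex 15.8 11.4 0.0
      vertex 0.0 11.4 0.0
    endloop
  endfacet
  facet normal -1.0000 0.0000 0.0000
    outer loop
      vertex 0.0 0.0 6.8
      vertex 0.0 11.4 0.0
      vertex 0.0 0.0 0.0
    endloop
  endfacet
  facet normal 1.0000 0.0000 0.0000
    outer loop
      vertex 15.8 0.0 0.0
      vertex 15.8 11.4 0.0
      vertex 15.8 0.0 6.8
    endloop
  endfacet
endsolid part

The G0 Z moves step by Δz≈1.1 mm. The G1 loops shrink linearly with z, so the solid tapers from its base footprint up to z≈6.8. Closing with a flat bottom cap and the tapered top and triangulating gives 8 facets — a wedge (ramp): 15.8 × 11.4 mm base, rising to 6.8 mm along the y=0 edge and sloping linearly to z=0 at y=11.4.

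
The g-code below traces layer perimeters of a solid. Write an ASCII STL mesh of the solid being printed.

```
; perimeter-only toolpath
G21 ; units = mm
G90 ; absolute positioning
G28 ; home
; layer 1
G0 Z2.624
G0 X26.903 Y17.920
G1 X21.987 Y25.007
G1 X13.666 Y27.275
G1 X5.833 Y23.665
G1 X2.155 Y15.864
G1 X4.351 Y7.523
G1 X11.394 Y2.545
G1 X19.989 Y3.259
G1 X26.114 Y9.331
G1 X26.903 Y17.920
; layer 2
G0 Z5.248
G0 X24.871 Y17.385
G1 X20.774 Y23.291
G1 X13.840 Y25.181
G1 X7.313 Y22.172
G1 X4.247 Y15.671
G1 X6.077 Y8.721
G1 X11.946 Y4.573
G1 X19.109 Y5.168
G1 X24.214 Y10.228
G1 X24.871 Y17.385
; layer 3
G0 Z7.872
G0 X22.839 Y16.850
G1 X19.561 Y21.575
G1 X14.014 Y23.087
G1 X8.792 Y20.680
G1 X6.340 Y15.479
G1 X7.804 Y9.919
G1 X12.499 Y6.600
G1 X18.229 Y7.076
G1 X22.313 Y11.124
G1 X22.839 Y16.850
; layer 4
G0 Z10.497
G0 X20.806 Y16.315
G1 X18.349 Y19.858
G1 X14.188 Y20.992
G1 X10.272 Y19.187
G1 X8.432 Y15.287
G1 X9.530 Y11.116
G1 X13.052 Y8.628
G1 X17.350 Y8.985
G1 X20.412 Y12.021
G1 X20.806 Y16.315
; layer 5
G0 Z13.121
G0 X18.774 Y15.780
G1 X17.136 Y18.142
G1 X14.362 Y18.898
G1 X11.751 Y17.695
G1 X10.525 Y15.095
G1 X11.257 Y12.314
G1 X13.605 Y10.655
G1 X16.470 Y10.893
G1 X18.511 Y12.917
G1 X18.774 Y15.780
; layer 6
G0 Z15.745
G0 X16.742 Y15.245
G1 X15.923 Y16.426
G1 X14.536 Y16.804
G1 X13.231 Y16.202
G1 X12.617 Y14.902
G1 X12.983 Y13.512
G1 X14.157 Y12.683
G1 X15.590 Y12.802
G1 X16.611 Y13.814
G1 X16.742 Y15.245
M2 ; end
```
solid part
  facet normal 0.0000 0.0000 -1.0000
    outer loop
      vertex 13.492 29.369 0.000
      vertex 23.200 26.723 0.000
      vertex 28.935 18.455 0.000
    endloop
  endfacet
  facet normal 0.0000 0.0000 -1.0000
    outer loop
      vertex 4.354 25.157 0.000
      vertex 13.492 29.369 0.000
      vertex 28.935 18.455 0.000
    endloop
  endfacet
  facet normal 0.0000 0.0000 -1.0000
    outer loop
      vertex 0.062 16.056 0.000
      vertex 4.354 25.157 0.000
      vertex 28.935 18.455 0.000
    endloop
  endfacet
  facet normal 0.0000 0.0000 -1.0000
    outer loop
      vertex 2.624 6.325 0.000
      vertex 0.062 16.056 0.000
      vertex 28.935 18.455 0.000
    endloop
  endfacet
  facet normal 0.0000 0.0000 -1.0000
    outer loop
      vertex 10.841 0.518 0.000
      vertex 2.624 6.325 0.000
      vertex 28.935 18.455 0.000
    endloop
  endfacet
  facet normal 0.0000 0.0000 -1.0000
    outer loop
      vertex 20.869 1.351 0.000
      vertex 10.841 0.518 0.000
      vertex 28.935 18.455 0.000
    endloop
  endfacet
  facet normal 0.0000 0.0000 -1.0000
    outer loop
      vertex 28.015 8.435 0.000
      vertex 20.869 1.351 0.000
      vertex 28.935 18.455 0.000
    endloop
  endfacet
  facet normal 0.6566 0.4554 0.6013
    outer loop
      vertex 28.935 18.455 0.000
      vertex 23.200 26.723 0.000
      vertex 14.710 14.710 18.369
    endloop
  endfacet
  facet normal 0.2101 0.7709 0.6013
    outer loop
      vertex 23.200 26.723 0.000
      vertex 13.492 29.369 0.000
      vertex 14.710 14.710 18.369
    endloop
  endfacet
  facet normal -0.3345 0.7257 0.6013
    outer loop
      vertex 13.492 29.369 0.000
      vertex 4.354 25.157 0.000
      vertex 14.710 14.710 18.369
    endloop
  endfacet
  facet normal -0.7227 0.3408 0.6013
    outer loop
      vertex 4.354 25.157 0.000
      vertex 0.062 16.056 0.000
      vertex 14.710 14.710 18.369
    endloop
  endfacet
  facet normal -0.7727 -0.2034 0.6013
    outer loop
      vertex 0.062 16.056 0.000
      vertex 2.624 6.325 0.000
      vertex 14.710 14.710 18.369
    endloop
  endfacet
  facet normal -0.4611 -0.6525 0.6013
    outer loop
      vertex 2.624 6.325 0.000
      vertex 10.841 0.518 0.000
      vertex 14.710 14.710 18.369
    endloop
  endfacet
  facet normal 0.0661 -0.7963 0.6013
    outer loop
      vertex 10.841 0.518 0.000
      vertex 20.869 1.351 0.000
      vertex 14.710 14.710 18.369
    endloop
  endfacet
  facet normal 0.5625 -0.5675 0.6013
    outer loop
      vertex 20.869 1.351 0.000
      vertex 28.015 8.435 0.000
      vertex 14.710 14.710 18.369
    endloop
  endfacet
  facet normal 0.7957 -0.0731 0.6013
    outer loop
      vertex 28.015 8.435 0.000
      vertex 28.935 18.455 0.000
      vertex 14.710 14.710 18.369
    endloop
  endfacet
endsolid part

The G0 Z moves step by Δz≈2.624 mm. The G1 loops shrink linearly with z, so the solid tapers from its base footprint up to z≈18.4. Closing with a flat bottom cap and the tapered top and triangulating gives 16 facets — a regular 9-sided pyramid, base circumscribed radius ≈ 14.7 mm, apex at z ≈ 18.4 mm.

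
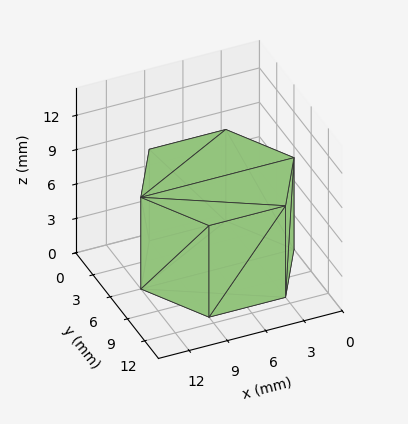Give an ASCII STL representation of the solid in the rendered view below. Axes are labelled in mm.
Reading the render: the shape is a regular 6-sided prism (a cylinder approximated with 6 flat sides), circumscribed radius ≈ 6 mm, height ≈ 8 mm (dimensions read to the nearest mm from the axis ticks). For the STL, each face is triangulated and given an outward normal.

solid part
  facet normal 0.0000 0.0000 -1.0000
    outer loop
      vertex 3.0 11.2 0.0
      vertex 9.0 11.2 0.0
      vertex 12.0 6.0 0.0
    endloop
  endfacet
  facet normal 0.0000 0.0000 -1.0000
    outer loop
      vertex 0.0 6.0 0.0
      vertex 3.0 11.2 0.0
      vertex 12.0 6.0 0.0
    endloop
  endfacet
  facet normal 0.0000 0.0000 -1.0000
    outer loop
      vertex 3.0 0.8 0.0
      vertex 0.0 6.0 0.0
      vertex 12.0 6.0 0.0
    endloop
  endfacet
  facet normal 0.0000 0.0000 -1.0000
    outer loop
      vertex 9.0 0.8 0.0
      vertex 3.0 0.8 0.0
      vertex 12.0 6.0 0.0
    endloop
  endfacet
  facet normal 0.0000 0.0000 1.0000
    outer loop
      vertex 12.0 6.0 8.0
      vertex 9.0 11.2 8.0
      vertex 3.0 11.2 8.0
    endloop
  endfacet
  facet normal 0.0000 0.0000 1.0000
    outer loop
      vertex 12.0 6.0 8.0
      vertex 3.0 11.2 8.0
      vertex 0.0 6.0 8.0
    endloop
  endfacet
  facet normal 0.0000 0.0000 1.0000
    outer loop
      vertex 12.0 6.0 8.0
      vertex 0.0 6.0 8.0
      vertex 3.0 0.8 8.0
    endloop
  endfacet
  facet normal 0.0000 0.0000 1.0000
    outer loop
      vertex 12.0 6.0 8.0
      vertex 3.0 0.8 8.0
      vertex 9.0 0.8 8.0
    endloop
  endfacet
  facet normal 0.8662 0.4997 0.0000
    outer loop
      vertex 12.0 6.0 0.0
      vertex 9.0 11.2 0.0
      vertex 9.0 11.2 8.0
    endloop
  endfacet
  facet normal 0.8662 0.4997 0.0000
    outer loop
      vertex 12.0 6.0 0.0
      vertex 9.0 11.2 8.0
      vertex 12.0 6.0 8.0
    endloop
  endfacet
  facet normal 0.0000 1.0000 0.0000
    outer loop
      vertex 9.0 11.2 0.0
      vertex 3.0 11.2 0.0
      vertex 3.0 11.2 8.0
    endloop
  endfacet
  facet normal 0.0000 1.0000 0.0000
    outer loop
      vertex 9.0 11.2 0.0
      vertex 3.0 11.2 8.0
      vertex 9.0 11.2 8.0
    endloop
  endfacet
  facet normal -0.8662 0.4997 0.0000
    outer loop
      vertex 3.0 11.2 0.0
      vertex 0.0 6.0 0.0
      vertex 0.0 6.0 8.0
    endloop
  endfacet
  facet normal -0.8662 0.4997 0.0000
    outer loop
      vertex 3.0 11.2 0.0
      vertex 0.0 6.0 8.0
      vertex 3.0 11.2 8.0
    endloop
  endfacet
  facet normal -0.8662 -0.4997 0.0000
    outer loop
      vertex 0.0 6.0 0.0
      vertex 3.0 0.8 0.0
      vertex 3.0 0.8 8.0
    endloop
  endfacet
  facet normal -0.8662 -0.4997 0.0000
    outer loop
      vertex 0.0 6.0 0.0
      vertex 3.0 0.8 8.0
      vertex 0.0 6.0 8.0
    endloop
  endfacet
  facet normal 0.0000 -1.0000 0.0000
    outer loop
      vertex 3.0 0.8 0.0
      vertex 9.0 0.8 0.0
      vertex 9.0 0.8 8.0
    endloop
  endfacet
  facet normal 0.0000 -1.0000 0.0000
    outer loop
      vertex 3.0 0.8 0.0
      vertex 9.0 0.8 8.0
      vertex 3.0 0.8 8.0
    endloop
  endfacet
  facet normal 0.8662 -0.4997 0.0000
    outer loop
      vertex 9.0 0.8 0.0
      vertex 12.0 6.0 0.0
      vertex 12.0 6.0 8.0
    endloop
  endfacet
  facet normal 0.8662 -0.4997 0.0000
    outer loop
      vertex 9.0 0.8 0.0
      vertex 12.0 6.0 8.0
      vertex 9.0 0.8 8.0
    endloop
  endfacet
endsolid part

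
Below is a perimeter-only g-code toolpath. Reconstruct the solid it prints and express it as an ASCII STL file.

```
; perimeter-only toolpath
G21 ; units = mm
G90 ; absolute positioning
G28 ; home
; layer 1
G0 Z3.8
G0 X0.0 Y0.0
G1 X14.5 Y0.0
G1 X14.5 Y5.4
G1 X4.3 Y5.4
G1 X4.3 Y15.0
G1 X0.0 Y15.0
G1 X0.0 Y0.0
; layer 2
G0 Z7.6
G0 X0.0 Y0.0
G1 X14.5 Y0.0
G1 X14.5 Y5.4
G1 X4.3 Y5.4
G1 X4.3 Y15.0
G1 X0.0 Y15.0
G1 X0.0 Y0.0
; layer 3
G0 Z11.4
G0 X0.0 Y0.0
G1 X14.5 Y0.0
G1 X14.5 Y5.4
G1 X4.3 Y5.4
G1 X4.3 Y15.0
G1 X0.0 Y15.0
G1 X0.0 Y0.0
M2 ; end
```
solid part
  facet normal 0.0000 0.0000 -1.0000
    outer loop
      vertex 14.5 5.4 0.0
      vertex 14.5 0.0 0.0
      vertex 0.0 0.0 0.0
    endloop
  endfacet
  facet normal 0.0000 0.0000 -1.0000
    outer loop
      vertex 4.3 5.4 0.0
      vertex 14.5 5.4 0.0
      vertex 0.0 0.0 0.0
    endloop
  endfacet
  facet normal 0.0000 0.0000 -1.0000
    outer loop
      vertex 4.3 15.0 0.0
      vertex 4.3 5.4 0.0
      vertex 0.0 0.0 0.0
    endloop
  endfacet
  facet normal 0.0000 0.0000 -1.0000
    outer loop
      vertex 0.0 15.0 0.0
      vertex 4.3 15.0 0.0
      vertex 0.0 0.0 0.0
    endloop
  endfacet
  facet normal 0.0000 0.0000 1.0000
    outer loop
      vertex 0.0 0.0 11.4
      vertex 14.5 0.0 11.4
      vertex 14.5 5.4 11.4
    endloop
  endfacet
  facet normal 0.0000 0.0000 1.0000
    outer loop
      vertex 0.0 0.0 11.4
      vertex 14.5 5.4 11.4
      vertex 4.3 5.4 11.4
    endloop
  endfacet
  facet normal 0.0000 0.0000 1.0000
    outer loop
      vertex 0.0 0.0 11.4
      vertex 4.3 5.4 11.4
      vertex 4.3 15.0 11.4
    endloop
  endfacet
  facet normal 0.0000 0.0000 1.0000
    outer loop
      vertex 0.0 0.0 11.4
      vertex 4.3 15.0 11.4
      vertex 0.0 15.0 11.4
    endloop
  endfacet
  facet normal 0.0000 -1.0000 0.0000
    outer loop
      vertex 0.0 0.0 0.0
      vertex 14.5 0.0 0.0
      vertex 14.5 0.0 11.4
    endloop
  endfacet
  facet normal 0.0000 -1.0000 0.0000
    outer loop
      vertex 0.0 0.0 0.0
      vertex 14.5 0.0 11.4
      vertex 0.0 0.0 11.4
    endloop
  endfacet
  facet normal 1.0000 0.0000 0.0000
    outer loop
      vertex 14.5 0.0 0.0
      vertex 14.5 5.4 0.0
      vertex 14.5 5.4 11.4
    endloop
  endfacet
  facet normal 1.0000 0.0000 0.0000
    outer loop
      vertex 14.5 0.0 0.0
      vertex 14.5 5.4 11.4
      vertex 14.5 0.0 11.4
    endloop
  endfacet
  facet normal 0.0000 1.0000 0.0000
    outer loop
      vertex 14.5 5.4 0.0
      vertex 4.3 5.4 0.0
      vertex 4.3 5.4 11.4
    endloop
  endfacet
  facet normal 0.0000 1.0000 0.0000
    outer loop
      vertex 14.5 5.4 0.0
      vertex 4.3 5.4 11.4
      vertex 14.5 5.4 11.4
    endloop
  endfacet
  facet normal 1.0000 0.0000 0.0000
    outer loop
      vertex 4.3 5.4 0.0
      vertex 4.3 15.0 0.0
      vertex 4.3 15.0 11.4
    endloop
  endfacet
  facet normal 1.0000 0.0000 0.0000
    outer loop
      vertex 4.3 5.4 0.0
      vertex 4.3 15.0 11.4
      vertex 4.3 5.4 11.4
    endloop
  endfacet
  facet normal 0.0000 1.0000 0.0000
    outer loop
      vertex 4.3 15.0 0.0
      vertex 0.0 15.0 0.0
      vertex 0.0 15.0 11.4
    endloop
  endfacet
  facet normal 0.0000 1.0000 0.0000
    outer loop
      vertex 4.3 15.0 0.0
      vertex 0.0 15.0 11.4
      vertex 4.3 15.0 11.4
    endloop
  endfacet
  facet normal -1.0000 0.0000 0.0000
    outer loop
      vertex 0.0 15.0 0.0
      vertex 0.0 0.0 0.0
      vertex 0.0 0.0 11.4
    endloop
  endfacet
  facet normal -1.0000 0.0000 0.0000
    outer loop
      vertex 0.0 15.0 0.0
      vertex 0.0 0.0 11.4
      vertex 0.0 15.0 11.4
    endloop
  endfacet
endsolid part

The G0 Z moves step by Δz≈3.8 mm. Every layer's G1 loop is the same polygon, so the solid is a straight extrusion of it from z=0 to z≈11.4. Closing with flat bottom and top caps and triangulating gives 20 facets — an L-shaped prism: outer 14.5 × 15 mm, arm thicknesses ≈ 5.4 mm (horizontal) and 4.3 mm (vertical), extruded 11.4 mm in z.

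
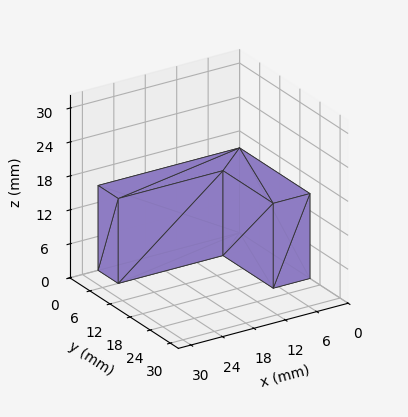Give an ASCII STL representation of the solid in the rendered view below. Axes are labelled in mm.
Reading the render: the shape is an L-shaped prism: outer 27 × 21 mm, arm thicknesses ≈ 6 mm (horizontal) and 7 mm (vertical), extruded 15 mm in z (dimensions read to the nearest mm from the axis ticks). For the STL, each face is triangulated and given an outward normal.

solid part
  facet normal 0.0000 0.0000 -1.0000
    outer loop
      vertex 27.000 6.000 0.000
      vertex 27.000 0.000 0.000
      vertex 0.000 0.000 0.000
    endloop
  endfacet
  facet normal 0.0000 0.0000 -1.0000
    outer loop
      vertex 7.000 6.000 0.000
      vertex 27.000 6.000 0.000
      vertex 0.000 0.000 0.000
    endloop
  endfacet
  facet normal 0.0000 0.0000 -1.0000
    outer loop
      vertex 7.000 21.000 0.000
      vertex 7.000 6.000 0.000
      vertex 0.000 0.000 0.000
    endloop
  endfacet
  facet normal 0.0000 0.0000 -1.0000
    outer loop
      vertex 0.000 21.000 0.000
      vertex 7.000 21.000 0.000
      vertex 0.000 0.000 0.000
    endloop
  endfacet
  facet normal 0.0000 0.0000 1.0000
    outer loop
      vertex 0.000 0.000 15.000
      vertex 27.000 0.000 15.000
      vertex 27.000 6.000 15.000
    endloop
  endfacet
  facet normal 0.0000 0.0000 1.0000
    outer loop
      vertex 0.000 0.000 15.000
      vertex 27.000 6.000 15.000
      vertex 7.000 6.000 15.000
    endloop
  endfacet
  facet normal 0.0000 0.0000 1.0000
    outer loop
      vertex 0.000 0.000 15.000
      vertex 7.000 6.000 15.000
      vertex 7.000 21.000 15.000
    endloop
  endfacet
  facet normal 0.0000 0.0000 1.0000
    outer loop
      vertex 0.000 0.000 15.000
      vertex 7.000 21.000 15.000
      vertex 0.000 21.000 15.000
    endloop
  endfacet
  facet normal 0.0000 -1.0000 0.0000
    outer loop
      vertex 0.000 0.000 0.000
      vertex 27.000 0.000 0.000
      vertex 27.000 0.000 15.000
    endloop
  endfacet
  facet normal 0.0000 -1.0000 0.0000
    outer loop
      vertex 0.000 0.000 0.000
      vertex 27.000 0.000 15.000
      vertex 0.000 0.000 15.000
    endloop
  endfacet
  facet normal 1.0000 0.0000 0.0000
    outer loop
      vertex 27.000 0.000 0.000
      vertex 27.000 6.000 0.000
      vertex 27.000 6.000 15.000
    endloop
  endfacet
  facet normal 1.0000 0.0000 0.0000
    outer loop
      vertex 27.000 0.000 0.000
      vertex 27.000 6.000 15.000
      vertex 27.000 0.000 15.000
    endloop
  endfacet
  facet normal 0.0000 1.0000 0.0000
    outer loop
      vertex 27.000 6.000 0.000
      vertex 7.000 6.000 0.000
      vertex 7.000 6.000 15.000
    endloop
  endfacet
  facet normal 0.0000 1.0000 0.0000
    outer loop
      vertex 27.000 6.000 0.000
      vertex 7.000 6.000 15.000
      vertex 27.000 6.000 15.000
    endloop
  endfacet
  facet normal 1.0000 0.0000 0.0000
    outer loop
      vertex 7.000 6.000 0.000
      vertex 7.000 21.000 0.000
      vertex 7.000 21.000 15.000
    endloop
  endfacet
  facet normal 1.0000 0.0000 0.0000
    outer loop
      vertex 7.000 6.000 0.000
      vertex 7.000 21.000 15.000
      vertex 7.000 6.000 15.000
    endloop
  endfacet
  facet normal 0.0000 1.0000 0.0000
    outer loop
      vertex 7.000 21.000 0.000
      vertex 0.000 21.000 0.000
      vertex 0.000 21.000 15.000
    endloop
  endfacet
  facet normal 0.0000 1.0000 0.0000
    outer loop
      vertex 7.000 21.000 0.000
      vertex 0.000 21.000 15.000
      vertex 7.000 21.000 15.000
    endloop
  endfacet
  facet normal -1.0000 0.0000 0.0000
    outer loop
      vertex 0.000 21.000 0.000
      vertex 0.000 0.000 0.000
      vertex 0.000 0.000 15.000
    endloop
  endfacet
  facet normal -1.0000 0.0000 0.0000
    outer loop
      vertex 0.000 21.000 0.000
      vertex 0.000 0.000 15.000
      vertex 0.000 21.000 15.000
    endloop
  endfacet
endsolid part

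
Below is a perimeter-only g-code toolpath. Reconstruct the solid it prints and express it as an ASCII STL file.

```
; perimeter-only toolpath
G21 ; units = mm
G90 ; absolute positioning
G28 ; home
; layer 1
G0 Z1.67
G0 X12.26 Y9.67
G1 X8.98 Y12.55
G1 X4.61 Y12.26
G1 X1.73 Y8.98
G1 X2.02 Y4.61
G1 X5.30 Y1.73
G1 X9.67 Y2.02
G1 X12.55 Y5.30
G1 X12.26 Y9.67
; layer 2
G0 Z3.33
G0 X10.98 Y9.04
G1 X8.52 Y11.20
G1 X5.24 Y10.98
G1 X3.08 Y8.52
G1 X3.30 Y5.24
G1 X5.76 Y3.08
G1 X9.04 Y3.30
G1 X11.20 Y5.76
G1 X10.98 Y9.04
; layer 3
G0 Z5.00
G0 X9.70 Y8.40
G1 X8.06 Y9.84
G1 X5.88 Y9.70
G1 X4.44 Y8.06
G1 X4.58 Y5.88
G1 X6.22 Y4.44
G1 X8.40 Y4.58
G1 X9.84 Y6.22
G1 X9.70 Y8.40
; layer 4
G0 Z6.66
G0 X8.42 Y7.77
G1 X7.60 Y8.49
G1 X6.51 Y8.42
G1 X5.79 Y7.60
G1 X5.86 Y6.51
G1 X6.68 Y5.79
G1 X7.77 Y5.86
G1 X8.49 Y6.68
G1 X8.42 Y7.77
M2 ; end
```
solid part
  facet normal 0.0000 0.0000 -1.0000
    outer loop
      vertex 3.98 13.54 0.00
      vertex 9.44 13.90 0.00
      vertex 13.54 10.30 0.00
    endloop
  endfacet
  facet normal 0.0000 0.0000 -1.0000
    outer loop
      vertex 0.38 9.44 0.00
      vertex 3.98 13.54 0.00
      vertex 13.54 10.30 0.00
    endloop
  endfacet
  facet normal 0.0000 0.0000 -1.0000
    outer loop
      vertex 0.74 3.98 0.00
      vertex 0.38 9.44 0.00
      vertex 13.54 10.30 0.00
    endloop
  endfacet
  facet normal 0.0000 0.0000 -1.0000
    outer loop
      vertex 4.84 0.38 0.00
      vertex 0.74 3.98 0.00
      vertex 13.54 10.30 0.00
    endloop
  endfacet
  facet normal 0.0000 0.0000 -1.0000
    outer loop
      vertex 10.30 0.74 0.00
      vertex 4.84 0.38 0.00
      vertex 13.54 10.30 0.00
    endloop
  endfacet
  facet normal 0.0000 0.0000 -1.0000
    outer loop
      vertex 13.90 4.84 0.00
      vertex 10.30 0.74 0.00
      vertex 13.54 10.30 0.00
    endloop
  endfacet
  facet normal 0.5172 0.5891 0.6209
    outer loop
      vertex 13.54 10.30 0.00
      vertex 9.44 13.90 0.00
      vertex 7.14 7.14 8.33
    endloop
  endfacet
  facet normal -0.0516 0.7824 0.6207
    outer loop
      vertex 9.44 13.90 0.00
      vertex 3.98 13.54 0.00
      vertex 7.14 7.14 8.33
    endloop
  endfacet
  facet normal -0.5891 0.5172 0.6209
    outer loop
      vertex 3.98 13.54 0.00
      vertex 0.38 9.44 0.00
      vertex 7.14 7.14 8.33
    endloop
  endfacet
  facet normal -0.7824 -0.0516 0.6207
    outer loop
      vertex 0.38 9.44 0.00
      vertex 0.74 3.98 0.00
      vertex 7.14 7.14 8.33
    endloop
  endfacet
  facet normal -0.5172 -0.5891 0.6209
    outer loop
      vertex 0.74 3.98 0.00
      vertex 4.84 0.38 0.00
      vertex 7.14 7.14 8.33
    endloop
  endfacet
  facet normal 0.0516 -0.7824 0.6207
    outer loop
      vertex 4.84 0.38 0.00
      vertex 10.30 0.74 0.00
      vertex 7.14 7.14 8.33
    endloop
  endfacet
  facet normal 0.5891 -0.5172 0.6209
    outer loop
      vertex 10.30 0.74 0.00
      vertex 13.90 4.84 0.00
      vertex 7.14 7.14 8.33
    endloop
  endfacet
  facet normal 0.7824 0.0516 0.6207
    outer loop
      vertex 13.90 4.84 0.00
      vertex 13.54 10.30 0.00
      vertex 7.14 7.14 8.33
    endloop
  endfacet
endsolid part

The G0 Z moves step by Δz≈1.67 mm. The G1 loops shrink linearly with z, so the solid tapers from its base footprint up to z≈8.33. Closing with a flat bottom cap and the tapered top and triangulating gives 14 facets — a regular 8-sided pyramid, base circumscribed radius ≈ 7.14 mm, apex at z ≈ 8.33 mm.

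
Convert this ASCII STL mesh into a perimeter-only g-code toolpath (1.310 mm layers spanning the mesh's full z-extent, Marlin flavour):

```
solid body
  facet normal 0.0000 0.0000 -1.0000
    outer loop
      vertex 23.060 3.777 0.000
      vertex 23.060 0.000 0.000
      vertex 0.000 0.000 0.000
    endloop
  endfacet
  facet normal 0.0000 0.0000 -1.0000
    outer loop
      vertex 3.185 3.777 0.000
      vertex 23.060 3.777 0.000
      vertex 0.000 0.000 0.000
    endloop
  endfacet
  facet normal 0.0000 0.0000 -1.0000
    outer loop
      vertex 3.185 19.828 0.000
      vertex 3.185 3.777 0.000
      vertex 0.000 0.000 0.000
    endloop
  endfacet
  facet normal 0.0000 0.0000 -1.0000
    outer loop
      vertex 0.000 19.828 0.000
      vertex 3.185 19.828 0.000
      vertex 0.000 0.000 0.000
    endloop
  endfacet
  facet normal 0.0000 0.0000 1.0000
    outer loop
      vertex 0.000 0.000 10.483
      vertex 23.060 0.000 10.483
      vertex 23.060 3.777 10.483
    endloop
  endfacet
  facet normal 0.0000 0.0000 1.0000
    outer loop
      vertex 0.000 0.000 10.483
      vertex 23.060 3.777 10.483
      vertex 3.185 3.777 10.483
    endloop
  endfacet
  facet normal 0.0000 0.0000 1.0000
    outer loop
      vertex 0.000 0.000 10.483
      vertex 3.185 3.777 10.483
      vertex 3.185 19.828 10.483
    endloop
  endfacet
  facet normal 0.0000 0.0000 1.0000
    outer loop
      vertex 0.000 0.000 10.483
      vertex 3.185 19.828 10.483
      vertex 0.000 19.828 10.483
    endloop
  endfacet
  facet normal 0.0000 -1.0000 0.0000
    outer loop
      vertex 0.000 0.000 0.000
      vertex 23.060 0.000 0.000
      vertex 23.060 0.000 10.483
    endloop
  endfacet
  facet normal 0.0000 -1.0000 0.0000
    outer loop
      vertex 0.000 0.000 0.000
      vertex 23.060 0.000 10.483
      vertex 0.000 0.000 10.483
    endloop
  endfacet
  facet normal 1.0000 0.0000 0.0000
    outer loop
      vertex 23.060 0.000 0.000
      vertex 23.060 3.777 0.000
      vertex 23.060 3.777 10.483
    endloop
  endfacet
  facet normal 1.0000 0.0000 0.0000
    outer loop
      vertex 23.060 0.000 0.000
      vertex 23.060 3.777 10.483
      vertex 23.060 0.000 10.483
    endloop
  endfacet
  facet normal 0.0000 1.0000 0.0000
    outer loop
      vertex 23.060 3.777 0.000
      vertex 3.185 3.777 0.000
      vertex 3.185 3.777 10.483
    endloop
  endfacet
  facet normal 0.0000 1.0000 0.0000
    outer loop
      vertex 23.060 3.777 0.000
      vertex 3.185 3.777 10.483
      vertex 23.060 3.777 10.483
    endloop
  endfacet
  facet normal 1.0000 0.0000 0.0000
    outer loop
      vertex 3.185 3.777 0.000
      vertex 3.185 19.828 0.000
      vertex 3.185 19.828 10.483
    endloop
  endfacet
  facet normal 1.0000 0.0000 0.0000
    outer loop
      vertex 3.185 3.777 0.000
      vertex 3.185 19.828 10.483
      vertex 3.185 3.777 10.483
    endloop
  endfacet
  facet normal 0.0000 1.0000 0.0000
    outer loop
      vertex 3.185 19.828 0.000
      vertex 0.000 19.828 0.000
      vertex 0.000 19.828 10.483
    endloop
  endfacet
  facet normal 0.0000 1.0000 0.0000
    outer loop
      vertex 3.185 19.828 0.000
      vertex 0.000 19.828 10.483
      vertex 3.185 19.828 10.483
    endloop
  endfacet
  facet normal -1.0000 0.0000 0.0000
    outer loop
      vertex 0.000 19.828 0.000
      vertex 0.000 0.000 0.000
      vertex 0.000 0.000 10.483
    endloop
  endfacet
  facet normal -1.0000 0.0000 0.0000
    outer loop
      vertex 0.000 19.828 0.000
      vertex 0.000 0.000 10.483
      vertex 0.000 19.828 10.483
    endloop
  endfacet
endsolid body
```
; perimeter-only toolpath
G21 ; units = mm
G90 ; absolute positioning
G28 ; home
; layer 1
G0 Z1.310
G0 X0.000 Y0.000
G1 X23.060 Y0.000
G1 X23.060 Y3.777
G1 X3.185 Y3.777
G1 X3.185 Y19.828
G1 X0.000 Y19.828
G1 X0.000 Y0.000
; layer 2
G0 Z2.621
G0 X0.000 Y0.000
G1 X23.060 Y0.000
G1 X23.060 Y3.777
G1 X3.185 Y3.777
G1 X3.185 Y19.828
G1 X0.000 Y19.828
G1 X0.000 Y0.000
; layer 3
G0 Z3.931
G0 X0.000 Y0.000
G1 X23.060 Y0.000
G1 X23.060 Y3.777
G1 X3.185 Y3.777
G1 X3.185 Y19.828
G1 X0.000 Y19.828
G1 X0.000 Y0.000
; layer 4
G0 Z5.242
G0 X0.000 Y0.000
G1 X23.060 Y0.000
G1 X23.060 Y3.777
G1 X3.185 Y3.777
G1 X3.185 Y19.828
G1 X0.000 Y19.828
G1 X0.000 Y0.000
; layer 5
G0 Z6.552
G0 X0.000 Y0.000
G1 X23.060 Y0.000
G1 X23.060 Y3.777
G1 X3.185 Y3.777
G1 X3.185 Y19.828
G1 X0.000 Y19.828
G1 X0.000 Y0.000
; layer 6
G0 Z7.862
G0 X0.000 Y0.000
G1 X23.060 Y0.000
G1 X23.060 Y3.777
G1 X3.185 Y3.777
G1 X3.185 Y19.828
G1 X0.000 Y19.828
G1 X0.000 Y0.000
; layer 7
G0 Z9.173
G0 X0.000 Y0.000
G1 X23.060 Y0.000
G1 X23.060 Y3.777
G1 X3.185 Y3.777
G1 X3.185 Y19.828
G1 X0.000 Y19.828
G1 X0.000 Y0.000
; layer 8
G0 Z10.483
G0 X0.000 Y0.000
G1 X23.060 Y0.000
G1 X23.060 Y3.777
G1 X3.185 Y3.777
G1 X3.185 Y19.828
G1 X0.000 Y19.828
G1 X0.000 Y0.000
M2 ; end

The solid is an L-shaped prism: outer 23.1 × 19.8 mm, arm thicknesses ≈ 3.78 mm (horizontal) and 3.19 mm (vertical), extruded 10.5 mm in z. Slicing at Δz = 1.310 mm — 8 equal slices spanning the solid's height, so layer i sits at z = i·h/8 — gives 8 non-empty perimeters. Each is a 6-segment closed polygon; G0 lifts to the layer z and rapids to the start vertex, then G1 traces the edges.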